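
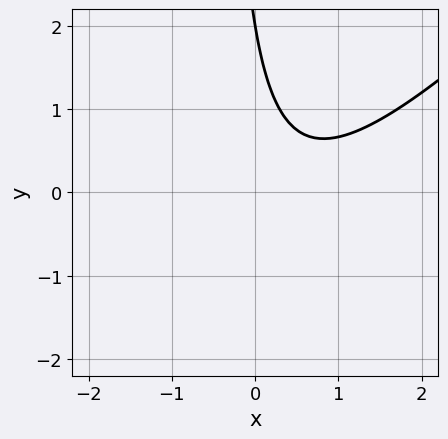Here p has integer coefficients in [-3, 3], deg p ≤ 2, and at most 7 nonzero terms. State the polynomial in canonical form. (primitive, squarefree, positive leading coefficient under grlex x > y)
First, deg p = 2.
Then, against the integer gridlines: it misses every integer gridline on the x-axis; it crosses the y-axis at the gridline y = 2.
Finally, matching integer coefficients to the picture gives p.

2*x^2 - 2*x*y - 2*x - y + 2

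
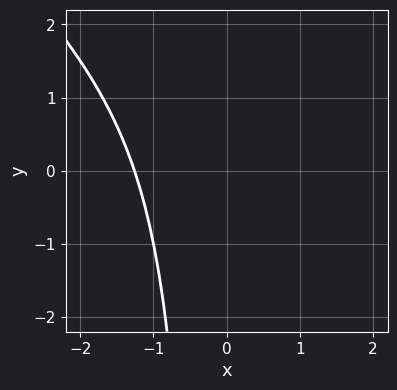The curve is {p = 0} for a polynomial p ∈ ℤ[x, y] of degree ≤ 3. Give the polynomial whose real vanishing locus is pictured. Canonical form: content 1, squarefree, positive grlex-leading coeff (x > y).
x^3 + x^2*y + 2

First, deg p = 3. No degree-2 curve has this shape.
Then, reading off the gridlines: it misses every integer gridline on the y-axis.
Finally, these observations pin down the coefficients.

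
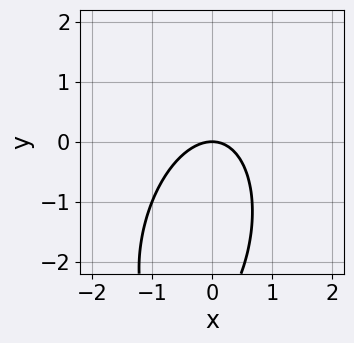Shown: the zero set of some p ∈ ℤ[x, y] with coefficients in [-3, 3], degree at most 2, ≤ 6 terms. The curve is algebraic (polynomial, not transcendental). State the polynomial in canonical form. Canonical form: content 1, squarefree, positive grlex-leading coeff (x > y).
1. Degree: the shape is more complex than any degree-1 curve, so deg p = 2.
2. Reading off the gridlines: one x-axis crossing is at x = 0; it crosses the y-axis at the gridline y = 0.
3. Putting this together gives p.

3*x^2 - x*y + y^2 + 3*y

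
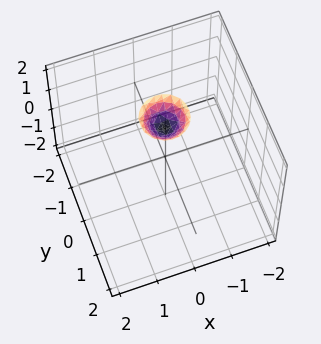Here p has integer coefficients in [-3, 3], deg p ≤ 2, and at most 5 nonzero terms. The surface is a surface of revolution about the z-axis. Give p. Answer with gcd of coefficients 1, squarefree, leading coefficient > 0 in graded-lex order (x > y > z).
3*x^2 + 3*y^2 - 2*z + 3

The degree is 2 — no degree-1 surface has this shape.
Symmetries: every cross-section ⟂ z is a circle, so x, y appear only via x² + y².
Against the integer gridlines: no x-intercept at any integer in the box; a circular section at z = 2 has radius between 0 and 1.
These observations pin down the coefficients.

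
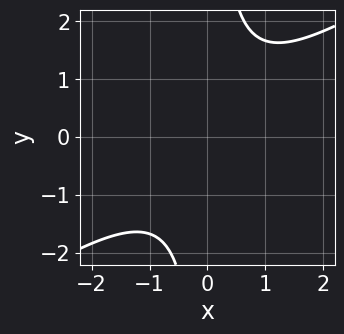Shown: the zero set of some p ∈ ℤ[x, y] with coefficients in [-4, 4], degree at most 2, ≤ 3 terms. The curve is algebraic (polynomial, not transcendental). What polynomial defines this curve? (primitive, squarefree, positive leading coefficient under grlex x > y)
(a) Degree: the shape is more complex than any degree-1 curve, so deg p = 2.
(b) Checking where it meets the axes: the curve avoids every integer x-axis point in the box; the curve avoids every integer y-axis point in the box.
(c) Assembling these constraints gives the stated polynomial.

2*x^2 - 3*x*y + 3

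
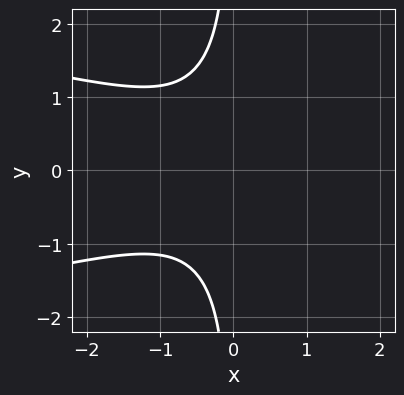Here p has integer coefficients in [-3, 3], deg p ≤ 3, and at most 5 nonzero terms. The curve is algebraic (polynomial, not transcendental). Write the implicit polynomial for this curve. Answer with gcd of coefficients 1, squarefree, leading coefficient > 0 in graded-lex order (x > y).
The degree is 3 — the shape is more complex than any degree-2 curve.
Symmetries: the y ↦ −y reflection is a symmetry, so y appears only in even powers.
Against the integer gridlines: the curve avoids every integer x-axis point in the box; the curve avoids every integer y-axis point in the box.
Together with the visible shape, these determine p as stated.

3*x*y^2 + 2*x^2 + x + 3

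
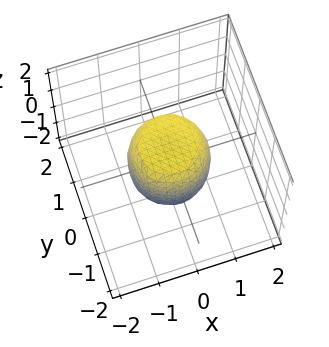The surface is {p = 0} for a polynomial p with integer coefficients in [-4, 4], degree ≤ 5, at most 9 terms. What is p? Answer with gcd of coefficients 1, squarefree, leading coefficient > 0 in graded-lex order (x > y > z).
2*x^4 + 4*x^2*y^2 + 2*y^4 - x^2 - y^2 + z^2 - 1

1. The degree is 4 — a generic line meets the surface in up to 4 points.
2. Symmetries: rotational symmetry about the z-axis ⇒ p depends on x, y only through x² + y².
3. From the axis intercepts and sections: a circular section at z = -1 has radius between 0 and 1; among the integer gridlines, it crosses the x-axis at x ∈ {-1, 1}; the z-axis gridline crossings are at z ∈ {-1, 1}; among the integer gridlines, it crosses the y-axis at y ∈ {-1, 1}.
4. Assembling these constraints gives the stated polynomial.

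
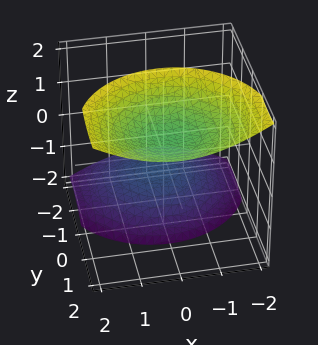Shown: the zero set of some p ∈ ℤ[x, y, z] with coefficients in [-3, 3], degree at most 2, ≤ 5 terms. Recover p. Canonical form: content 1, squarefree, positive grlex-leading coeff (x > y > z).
2*x^2 + 2*y^2 - 3*y*z - 2*z^2 + 3

1. I count 2 distinct pieces. Treating them together as one polynomial.
2. deg p = 2. The shape is more complex than any degree-1 surface.
3. Observable constraints: it misses every integer gridline on the x-axis; the surface avoids every integer y-axis point in the box.
4. Fitting integer coefficients to these (and the overall shape) gives p.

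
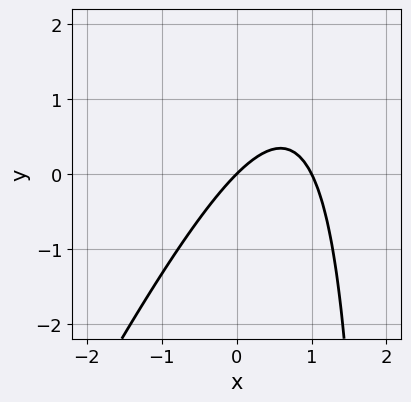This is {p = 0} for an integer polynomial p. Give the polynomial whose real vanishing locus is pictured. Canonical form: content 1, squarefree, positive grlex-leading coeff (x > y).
1. The degree is 2 — no degree-1 curve has this shape.
2. Checking where it meets the axes: it crosses the y-axis at the gridline y = 0; among the integer gridlines, it crosses the x-axis at x ∈ {0, 1}.
3. Putting this together gives p.

2*x^2 - x*y - 2*x + 2*y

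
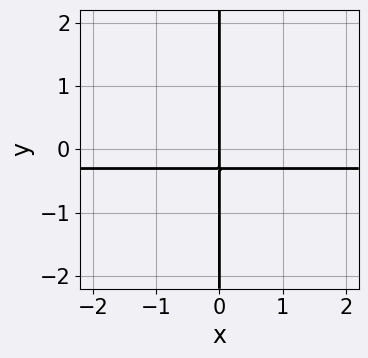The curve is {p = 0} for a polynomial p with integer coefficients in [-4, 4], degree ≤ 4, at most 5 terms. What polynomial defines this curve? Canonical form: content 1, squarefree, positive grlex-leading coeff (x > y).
x*y^2 - 3*x*y - x

First, deg p = 3. The shape is more complex than any degree-2 curve.
Then, observable constraints: one x-axis crossing is at x = 0; every point of the y-axis in the box is on the curve.
Finally, fitting integer coefficients to these (and the overall shape) gives p.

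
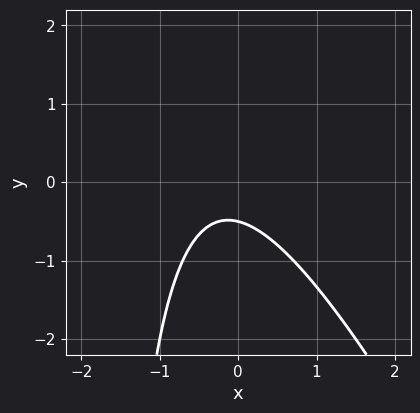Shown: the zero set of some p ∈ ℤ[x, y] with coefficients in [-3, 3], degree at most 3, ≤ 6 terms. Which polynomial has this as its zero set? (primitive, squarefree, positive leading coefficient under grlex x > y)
2*x^2 + x*y + x + 2*y + 1

First, deg p = 2.
Then, against the integer gridlines: the curve avoids every integer x-axis point in the box.
Finally, assembling these constraints gives the stated polynomial.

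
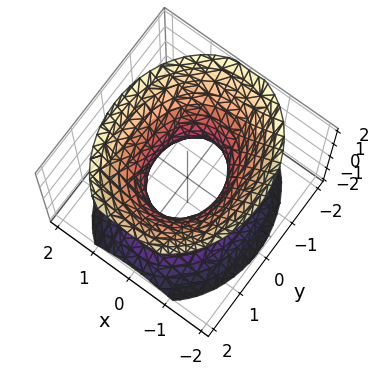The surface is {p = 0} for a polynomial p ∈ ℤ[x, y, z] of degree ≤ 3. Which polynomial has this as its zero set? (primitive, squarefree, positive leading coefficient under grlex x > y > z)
3*x^2 + 2*y^2 - 2*z^2 - 2

First, degree: an hourglass — one-sheet hyperboloid; a quadric, so deg p = 2.
Next, symmetries: it's symmetric under y → −y, forcing even powers of y; the x ↦ −x reflection is a symmetry, so x appears only in even powers; the z ↦ −z reflection is a symmetry, so z appears only in even powers.
Then, from the visible intercepts: no z-intercept at any integer in the box; among the integer gridlines, it crosses the y-axis at y ∈ {-1, 1}.
Finally, fitting integer coefficients to these (and the overall shape) gives p.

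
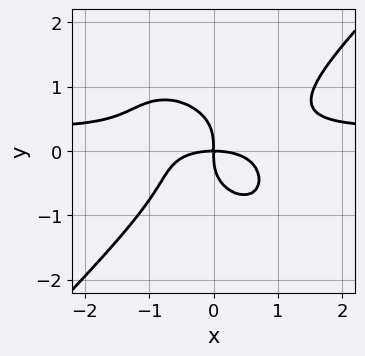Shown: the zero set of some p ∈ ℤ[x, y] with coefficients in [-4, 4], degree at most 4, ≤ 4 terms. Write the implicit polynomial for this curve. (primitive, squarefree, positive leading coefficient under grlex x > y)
1. Degree: a generic line meets the curve in up to 4 points, so deg p = 4.
2. Against the integer gridlines: it meets the x-axis at x = 0 (among the integer gridlines); one y-axis crossing is at y = 0.
3. Putting this together gives p.

3*x^3*y - 3*y^4 - x^3 - 3*x*y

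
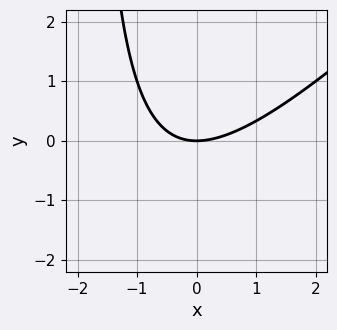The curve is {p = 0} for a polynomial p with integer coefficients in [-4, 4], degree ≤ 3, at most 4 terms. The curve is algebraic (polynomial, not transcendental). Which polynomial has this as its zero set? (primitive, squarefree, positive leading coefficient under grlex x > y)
(a) The degree is 2 — the shape is more complex than any degree-1 curve.
(b) Against the integer gridlines: one x-axis crossing is at x = 0; it meets the y-axis at y = 0 (among the integer gridlines).
(c) Together with the visible shape, these determine p as stated.

x^2 - x*y - 2*y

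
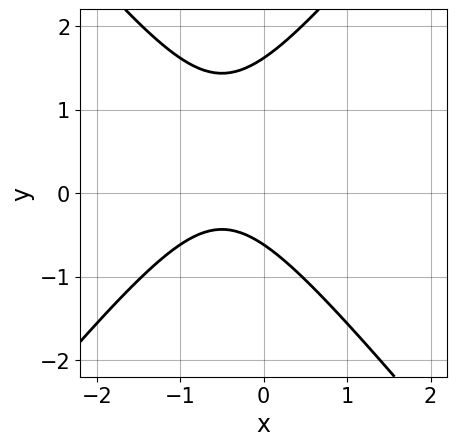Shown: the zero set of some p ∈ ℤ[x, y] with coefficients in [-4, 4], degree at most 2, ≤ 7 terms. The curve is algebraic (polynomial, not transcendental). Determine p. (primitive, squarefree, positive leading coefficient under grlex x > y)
3*x^2 - 2*y^2 + 3*x + 2*y + 2

(a) Degree: the shape is more complex than any degree-1 curve, so deg p = 2.
(b) Reading off the gridlines: it misses every integer gridline on the x-axis.
(c) The integer polynomial consistent with all of this is the stated p.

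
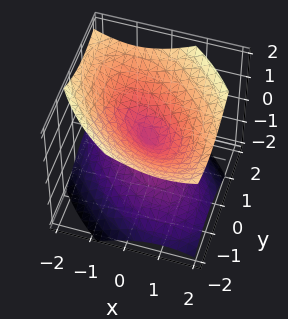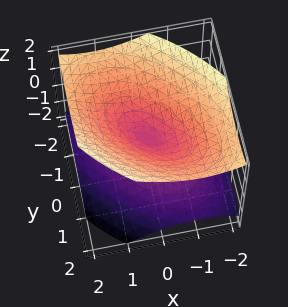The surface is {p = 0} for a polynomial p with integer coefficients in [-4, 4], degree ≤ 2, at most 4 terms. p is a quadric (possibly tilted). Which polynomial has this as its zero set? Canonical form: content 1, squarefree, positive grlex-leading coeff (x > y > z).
2*x^2 + 2*x*y + 2*y^2 - 3*z^2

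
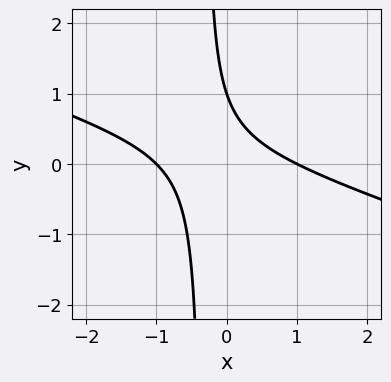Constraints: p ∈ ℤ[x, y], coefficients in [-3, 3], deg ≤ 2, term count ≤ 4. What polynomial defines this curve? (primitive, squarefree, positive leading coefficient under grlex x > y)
x^2 + 3*x*y + y - 1

(a) deg p = 2.
(b) Against the integer gridlines: it crosses the y-axis at the gridline y = 1; among the integer gridlines, it crosses the x-axis at x ∈ {-1, 1}.
(c) Fitting integer coefficients to these (and the overall shape) gives p.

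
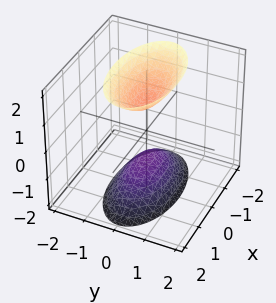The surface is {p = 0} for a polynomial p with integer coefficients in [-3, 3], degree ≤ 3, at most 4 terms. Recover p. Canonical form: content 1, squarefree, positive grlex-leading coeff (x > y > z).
(a) There are 2 components. Treating them together as one polynomial.
(b) Degree: two sheets facing apart; a quadric, so deg p = 2.
(c) Symmetries: mirror symmetry x ↦ −x ⇒ only even powers of x; it's symmetric under z → −z, forcing even powers of z; it's symmetric under y → −y, forcing even powers of y.
(d) From the visible intercepts: among the integer gridlines, it crosses the z-axis at z ∈ {-1, 1}; it misses every integer gridline on the y-axis; it misses every integer gridline on the x-axis.
(e) Solving for integer coefficients yields p as stated.

x^2 + 3*y^2 - z^2 + 1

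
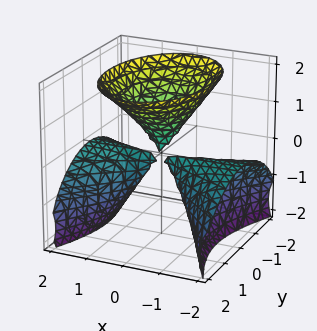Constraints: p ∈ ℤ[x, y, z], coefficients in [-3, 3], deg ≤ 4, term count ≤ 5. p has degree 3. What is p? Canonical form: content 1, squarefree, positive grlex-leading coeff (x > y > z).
1. The picture has 3 separate pieces. Treating them together as one polynomial.
2. The degree is 3 — the shape is more complex than any degree-2 surface.
3. From the axis intercepts and sections: it crosses the z-axis at the gridline z = 0; every point of the x-axis in the box is on the surface; it crosses the y-axis at the gridline y = 0.
4. Solving for integer coefficients yields p as stated.

2*x^2*z - z^3 + 2*y^2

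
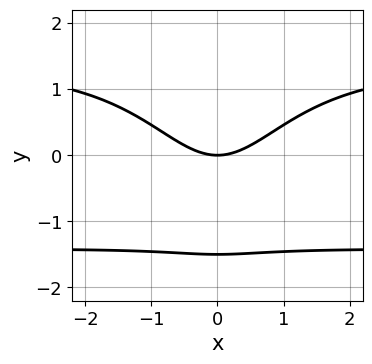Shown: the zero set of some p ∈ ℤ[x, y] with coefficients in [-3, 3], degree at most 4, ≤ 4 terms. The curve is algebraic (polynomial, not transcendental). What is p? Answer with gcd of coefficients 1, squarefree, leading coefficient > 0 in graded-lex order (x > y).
x^2*y^2 - 2*x^2 + 2*y^2 + 3*y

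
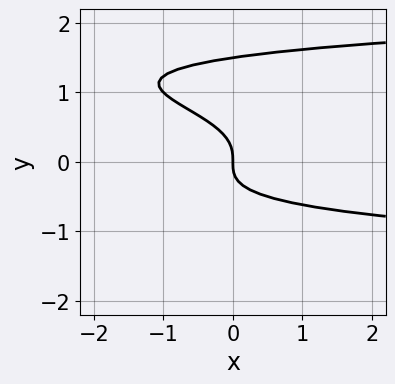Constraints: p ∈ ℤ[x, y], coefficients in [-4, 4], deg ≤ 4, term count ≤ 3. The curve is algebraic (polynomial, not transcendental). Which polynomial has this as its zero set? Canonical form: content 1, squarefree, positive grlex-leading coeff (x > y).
(a) The degree is 4 — the shape is more complex than any degree-3 curve.
(b) From the axis intercepts and sections: it meets the x-axis at x = 0 (among the integer gridlines); it meets the y-axis at y = 0 (among the integer gridlines).
(c) Putting this together gives p.

2*y^4 - 3*y^3 - x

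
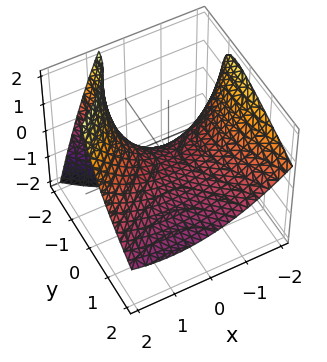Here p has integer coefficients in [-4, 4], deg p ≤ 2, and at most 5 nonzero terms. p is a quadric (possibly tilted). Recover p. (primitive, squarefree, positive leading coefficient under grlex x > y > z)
Degree: no degree-1 surface has this shape, so deg p = 2.
Against the integer gridlines: it crosses the x-axis at the gridline x = 0; it meets the y-axis at y = 0 (among the integer gridlines); it meets the z-axis at z = 0 (among the integer gridlines).
Fitting integer coefficients to these (and the overall shape) gives p.

x^2 - x*y - y^2 - 2*y*z - 3*z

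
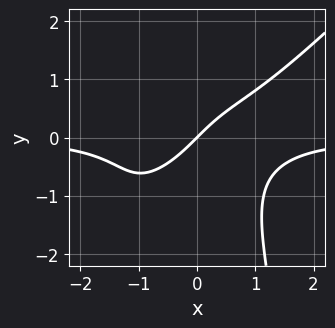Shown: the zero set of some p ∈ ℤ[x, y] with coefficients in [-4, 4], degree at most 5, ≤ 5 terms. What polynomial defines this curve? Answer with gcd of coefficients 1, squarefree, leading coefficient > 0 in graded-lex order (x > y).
First, deg p = 4. No degree-3 curve has this shape.
Then, against the integer gridlines: one y-axis crossing is at y = 0; it crosses the x-axis at the gridline x = 0.
Finally, these observations pin down the coefficients.

3*x^3*y - 3*x^2*y^2 - 2*y^3 + 3*x - 3*y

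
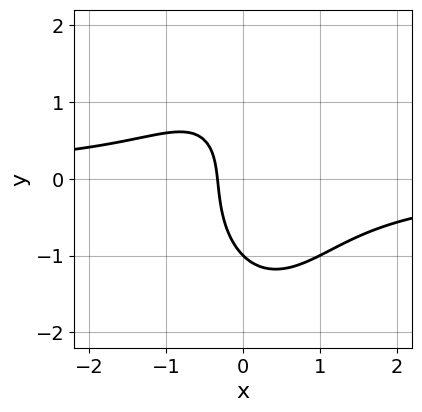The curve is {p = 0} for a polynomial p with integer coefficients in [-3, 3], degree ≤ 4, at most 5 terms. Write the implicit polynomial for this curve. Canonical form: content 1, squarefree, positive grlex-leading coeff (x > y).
3*x^2*y + y^3 + 3*x + 1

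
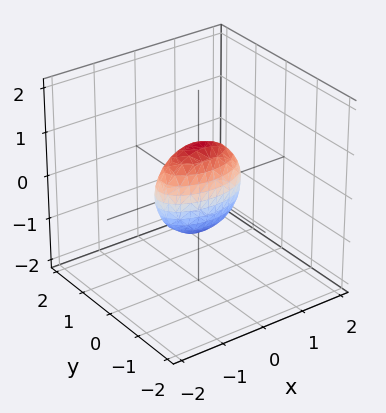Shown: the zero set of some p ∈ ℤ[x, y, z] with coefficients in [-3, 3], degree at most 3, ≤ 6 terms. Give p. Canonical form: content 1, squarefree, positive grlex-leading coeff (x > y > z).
x^2 + 3*y^2 + z^2 - 1

(a) The degree is 2 — a closed, bounded, convex surface; a quadric.
(b) Symmetries: it's symmetric under x → −x, forcing even powers of x; it's symmetric under y → −y, forcing even powers of y; mirror symmetry z ↦ −z ⇒ only even powers of z.
(c) From the visible intercepts: among the integer gridlines, it crosses the x-axis at x ∈ {-1, 1}; among the integer gridlines, it crosses the z-axis at z ∈ {-1, 1}.
(d) Together with the visible shape, these determine p as stated.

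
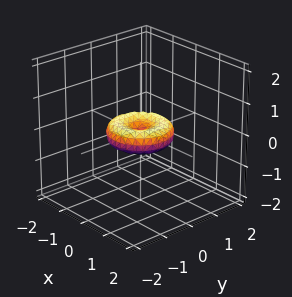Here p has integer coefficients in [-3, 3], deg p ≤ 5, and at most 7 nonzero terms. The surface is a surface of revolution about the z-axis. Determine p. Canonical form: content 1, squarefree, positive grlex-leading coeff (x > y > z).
x^4 + 2*x^2*y^2 + y^4 - x^2 - y^2 + 2*z^2

First, degree: the shape is more complex than any degree-3 surface, so deg p = 4.
Then, symmetry: every cross-section ⟂ z is a circle, so x, y appear only via x² + y².
Then, from the visible intercepts: it meets the z-axis at z = 0 (among the integer gridlines); among the integer gridlines, it crosses the y-axis at y ∈ {-1, 0, 1}; a circular section at z = 0 has radius exactly 1; the x-axis gridline crossings are at x ∈ {-1, 0, 1}.
Finally, fitting integer coefficients to these (and the overall shape) gives p.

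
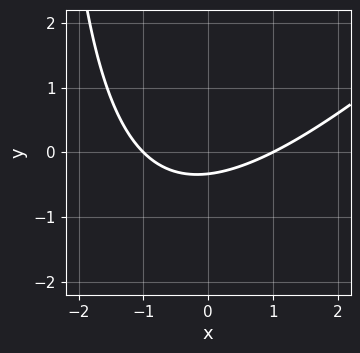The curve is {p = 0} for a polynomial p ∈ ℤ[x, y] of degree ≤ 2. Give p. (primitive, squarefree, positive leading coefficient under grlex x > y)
x^2 - x*y - 3*y - 1

(a) Degree: a generic line meets the curve in up to 2 points, so deg p = 2.
(b) From the visible intercepts: the x-axis gridline crossings are at x ∈ {-1, 1}.
(c) Putting this together gives p.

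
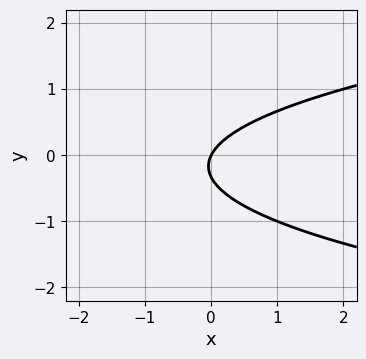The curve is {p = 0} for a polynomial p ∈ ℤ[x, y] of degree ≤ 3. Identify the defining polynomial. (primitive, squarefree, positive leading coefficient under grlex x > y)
1. Degree: the shape is more complex than any degree-1 curve, so deg p = 2.
2. Observable constraints: it crosses the y-axis at the gridline y = 0; it crosses the x-axis at the gridline x = 0.
3. Matching integer coefficients to the picture gives p.

3*y^2 - 2*x + y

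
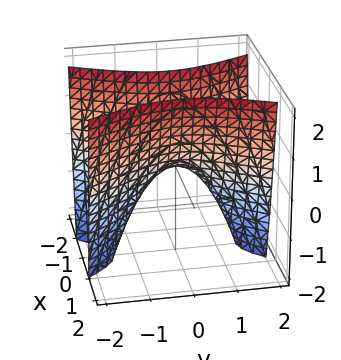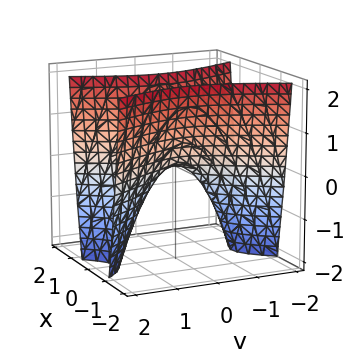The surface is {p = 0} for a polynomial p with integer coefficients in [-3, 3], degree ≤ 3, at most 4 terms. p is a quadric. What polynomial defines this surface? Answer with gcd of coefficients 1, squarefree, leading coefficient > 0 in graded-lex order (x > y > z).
3*x^2 - y^2 - z

First, degree: a hyperbolic paraboloid; a quadric, so deg p = 2.
Then, symmetries: it's symmetric under y → −y, forcing even powers of y; the x ↦ −x reflection is a symmetry, so x appears only in even powers.
Next, checking where it meets the axes: it meets the y-axis at y = 0 (among the integer gridlines); one z-axis crossing is at z = 0; it meets the x-axis at x = 0 (among the integer gridlines).
Finally, fitting integer coefficients to these (and the overall shape) gives p.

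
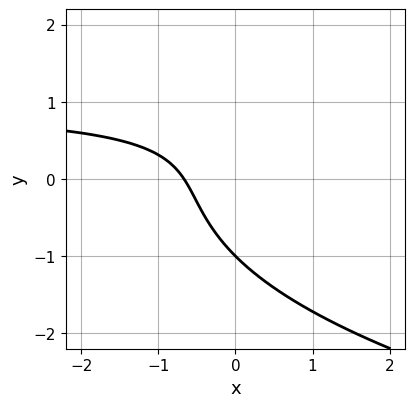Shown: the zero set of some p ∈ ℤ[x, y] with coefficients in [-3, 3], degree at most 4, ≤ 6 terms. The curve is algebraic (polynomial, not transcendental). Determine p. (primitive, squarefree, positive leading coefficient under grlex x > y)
(a) The degree is 3 — a generic line meets the curve in up to 3 points.
(b) Observable constraints: it crosses the y-axis at the gridline y = -1.
(c) Solving for integer coefficients yields p as stated.

2*y^3 - 3*x*y + 3*x + 2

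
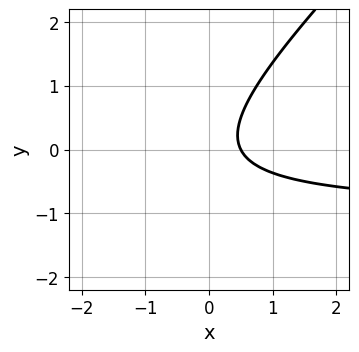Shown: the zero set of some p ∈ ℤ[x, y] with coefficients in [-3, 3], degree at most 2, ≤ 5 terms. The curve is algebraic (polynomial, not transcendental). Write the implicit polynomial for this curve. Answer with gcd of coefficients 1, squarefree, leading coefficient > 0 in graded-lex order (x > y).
2*x*y - 2*y^2 + 2*x - 1

(a) Degree: the shape is more complex than any degree-1 curve, so deg p = 2.
(b) Observable constraints: the curve avoids every integer y-axis point in the box.
(c) Together with the visible shape, these determine p as stated.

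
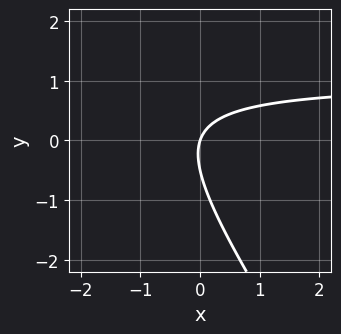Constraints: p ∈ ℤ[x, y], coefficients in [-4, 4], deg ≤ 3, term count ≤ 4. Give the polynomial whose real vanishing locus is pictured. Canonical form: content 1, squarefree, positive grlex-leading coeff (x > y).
1. Degree: the shape is more complex than any degree-1 curve, so deg p = 2.
2. Reading off the gridlines: it crosses the x-axis at the gridline x = 0; it meets the y-axis at y = 0 (among the integer gridlines).
3. Together with the visible shape, these determine p as stated.

3*x*y + 2*y^2 - 3*x + y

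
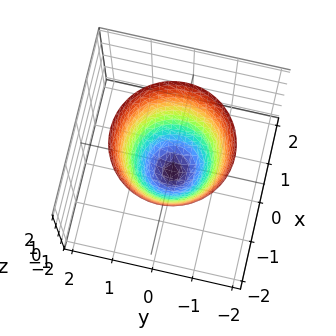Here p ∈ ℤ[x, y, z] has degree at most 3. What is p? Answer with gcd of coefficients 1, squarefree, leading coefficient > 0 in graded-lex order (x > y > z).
First, deg p = 2. A generic line meets the surface in up to 2 points.
Next, symmetries: rotational symmetry about the z-axis ⇒ p depends on x, y only through x² + y².
Next, checking where it meets the axes: a circular section at z = 1 has radius between 1 and 2; it meets the z-axis at z = -1 (among the integer gridlines).
Finally, putting this together gives p.

3*x^2 + 3*y^2 - 2*z - 2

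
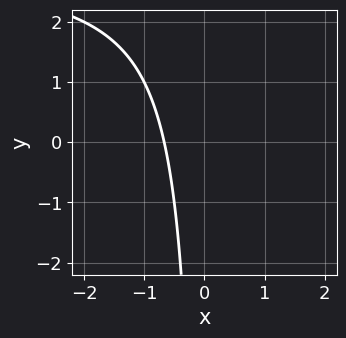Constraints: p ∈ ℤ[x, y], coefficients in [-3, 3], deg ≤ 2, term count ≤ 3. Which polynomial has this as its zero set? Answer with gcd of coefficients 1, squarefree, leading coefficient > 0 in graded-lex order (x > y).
x*y - 3*x - 2

First, deg p = 2. No degree-1 curve has this shape.
Then, observable constraints: it misses every integer gridline on the y-axis.
Finally, solving for integer coefficients yields p as stated.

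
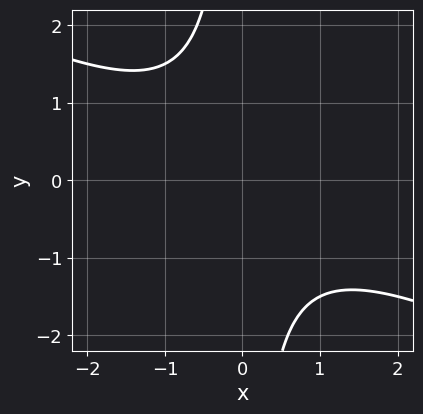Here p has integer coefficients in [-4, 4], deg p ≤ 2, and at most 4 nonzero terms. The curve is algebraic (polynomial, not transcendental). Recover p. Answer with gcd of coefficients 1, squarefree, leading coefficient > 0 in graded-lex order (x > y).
x^2 + 2*x*y + 2

(a) deg p = 2.
(b) Checking where it meets the axes: the curve avoids every integer y-axis point in the box; it misses every integer gridline on the x-axis.
(c) Together with the visible shape, these determine p as stated.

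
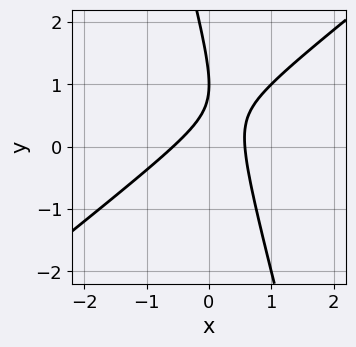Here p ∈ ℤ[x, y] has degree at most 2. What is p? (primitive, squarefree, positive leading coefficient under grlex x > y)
3*x^2 - 3*x*y - y^2 + 2*y - 1

First, the degree is 2 — the shape is more complex than any degree-1 curve.
Next, from the visible intercepts: it crosses the y-axis at the gridline y = 1.
Finally, solving for integer coefficients yields p as stated.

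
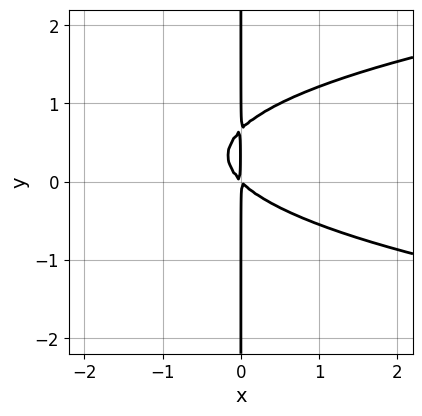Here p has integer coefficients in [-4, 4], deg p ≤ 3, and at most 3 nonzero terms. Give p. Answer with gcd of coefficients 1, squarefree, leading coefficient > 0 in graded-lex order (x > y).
First, deg p = 3.
Then, observable constraints: the visible y-axis segment lies entirely on the curve.
Finally, putting this together gives p.

3*x*y^2 - 2*x^2 - 2*x*y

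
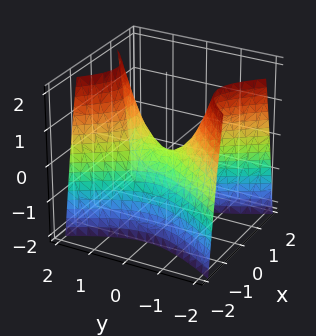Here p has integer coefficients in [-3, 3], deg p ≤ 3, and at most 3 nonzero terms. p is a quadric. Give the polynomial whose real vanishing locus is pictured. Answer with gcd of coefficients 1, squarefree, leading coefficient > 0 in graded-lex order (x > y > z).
2*x^2 - y^2 + z

(a) deg p = 2. A saddle surface; a quadric.
(b) Symmetries: the y ↦ −y reflection is a symmetry, so y appears only in even powers; it's symmetric under x → −x, forcing even powers of x.
(c) From the visible intercepts: one y-axis crossing is at y = 0; it crosses the x-axis at the gridline x = 0; it meets the z-axis at z = 0 (among the integer gridlines).
(d) Together with the visible shape, these determine p as stated.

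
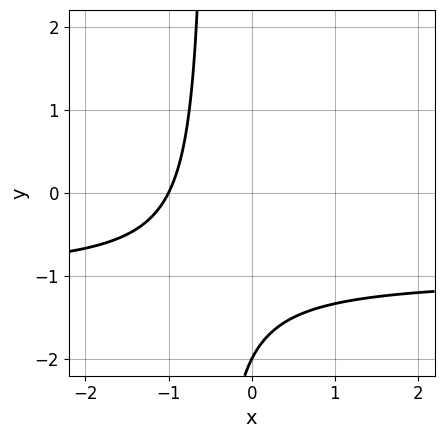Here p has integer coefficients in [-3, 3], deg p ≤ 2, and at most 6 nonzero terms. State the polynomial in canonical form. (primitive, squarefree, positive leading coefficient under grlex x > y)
2*x*y + 2*x + y + 2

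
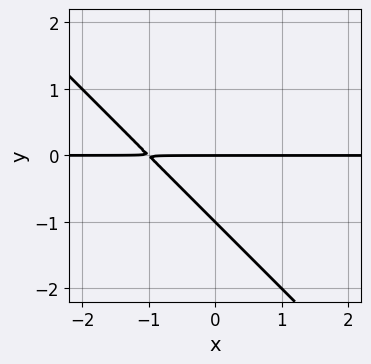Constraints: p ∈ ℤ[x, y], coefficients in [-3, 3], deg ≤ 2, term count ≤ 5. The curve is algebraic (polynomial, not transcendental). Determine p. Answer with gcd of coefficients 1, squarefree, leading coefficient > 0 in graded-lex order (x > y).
1. deg p = 2.
2. From the axis intercepts and sections: the y-axis gridline crossings are at y ∈ {-1, 0}; every point of the x-axis in the box is on the curve.
3. Solving for integer coefficients yields p as stated.

x*y + y^2 + y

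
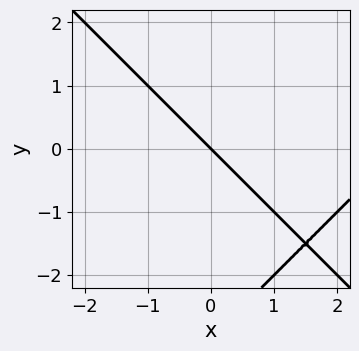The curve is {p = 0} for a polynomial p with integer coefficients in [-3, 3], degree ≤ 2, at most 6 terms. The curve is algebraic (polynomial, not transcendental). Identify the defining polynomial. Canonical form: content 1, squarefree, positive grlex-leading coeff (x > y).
The degree is 2 — a generic line meets the curve in up to 2 points.
From the visible intercepts: it crosses the y-axis at the gridline y = 0; it meets the x-axis at x = 0 (among the integer gridlines).
Solving for integer coefficients yields p as stated.

x^2 - y^2 - 3*x - 3*y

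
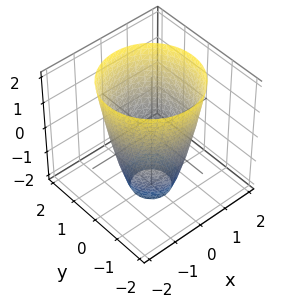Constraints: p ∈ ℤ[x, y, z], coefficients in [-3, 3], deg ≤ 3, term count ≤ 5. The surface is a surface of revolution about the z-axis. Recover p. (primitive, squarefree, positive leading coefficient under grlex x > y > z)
2*x^2 + 2*y^2 - z - 3

1. Degree: no degree-1 surface has this shape, so deg p = 2.
2. Symmetry: the z-axis is an axis of rotation, so x and y enter only as x² + y².
3. Reading off the gridlines: the surface avoids every integer z-axis point in the box; a circular section at z = 1 has radius between 1 and 2.
4. Fitting integer coefficients to these (and the overall shape) gives p.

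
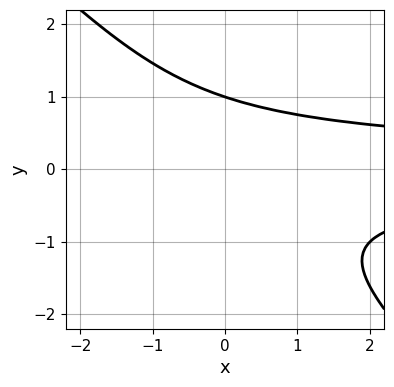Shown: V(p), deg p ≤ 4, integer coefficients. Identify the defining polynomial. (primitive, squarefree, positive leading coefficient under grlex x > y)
1. The degree is 3 — the shape is more complex than any degree-2 curve.
2. Observable constraints: one y-axis crossing is at y = 1; it misses every integer gridline on the x-axis.
3. Putting this together gives p.

x*y^2 + y^3 - 1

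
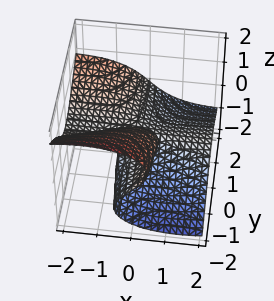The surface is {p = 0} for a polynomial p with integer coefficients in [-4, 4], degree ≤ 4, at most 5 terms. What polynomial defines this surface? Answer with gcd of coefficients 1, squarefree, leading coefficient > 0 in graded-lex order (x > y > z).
(a) deg p = 3.
(b) Checking where it meets the axes: it crosses the z-axis at the gridline z = 0; every point of the y-axis in the box is on the surface; every point of the x-axis in the box is on the surface.
(c) Assembling these constraints gives the stated polynomial.

x^2*z + x*y^2 + 2*z^3 + 2*y*z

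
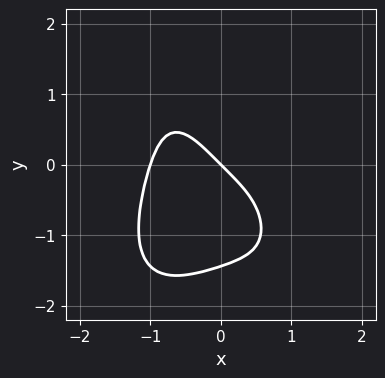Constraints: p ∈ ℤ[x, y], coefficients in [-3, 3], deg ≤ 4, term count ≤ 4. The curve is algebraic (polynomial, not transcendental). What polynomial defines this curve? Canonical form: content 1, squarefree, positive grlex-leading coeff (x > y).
The degree is 4 — the shape is more complex than any degree-3 curve.
Against the integer gridlines: it crosses the y-axis at the gridline y = 0; among the integer gridlines, it crosses the x-axis at x ∈ {-1, 0}.
Matching integer coefficients to the picture gives p.

3*x^4 + y^4 + 3*x + 3*y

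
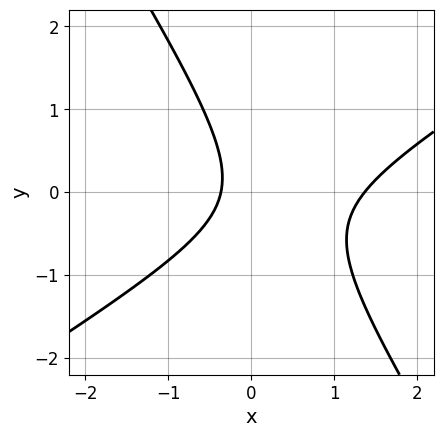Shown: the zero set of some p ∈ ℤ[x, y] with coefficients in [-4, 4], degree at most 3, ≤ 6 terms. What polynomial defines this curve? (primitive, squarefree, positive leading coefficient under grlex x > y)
2*x^2 - 2*x*y - 2*y^2 - 2*x - 1

1. deg p = 2. No degree-1 curve has this shape.
2. Against the integer gridlines: the curve avoids every integer y-axis point in the box.
3. These observations pin down the coefficients.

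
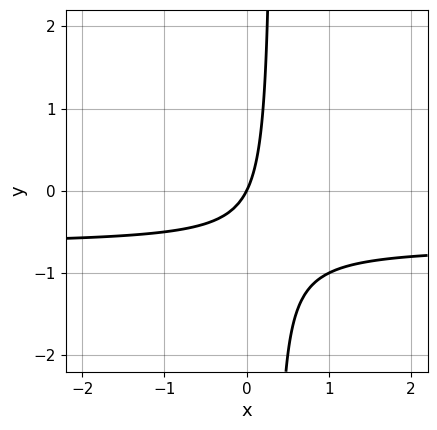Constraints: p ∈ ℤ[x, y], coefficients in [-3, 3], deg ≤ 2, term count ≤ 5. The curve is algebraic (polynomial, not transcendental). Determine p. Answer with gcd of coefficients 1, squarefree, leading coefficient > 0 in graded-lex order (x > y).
(a) deg p = 2.
(b) Checking where it meets the axes: it crosses the y-axis at the gridline y = 0; one x-axis crossing is at x = 0.
(c) Putting this together gives p.

3*x*y + 2*x - y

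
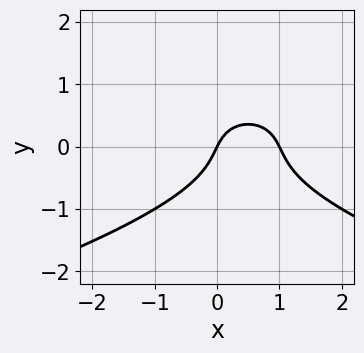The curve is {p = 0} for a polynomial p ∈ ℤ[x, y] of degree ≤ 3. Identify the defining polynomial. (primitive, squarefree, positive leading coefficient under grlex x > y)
3*y^3 + 2*x^2 - 2*x + y

1. The degree is 3 — a generic line meets the curve in up to 3 points.
2. Checking where it meets the axes: the x-axis gridline crossings are at x ∈ {0, 1}; it crosses the y-axis at the gridline y = 0.
3. Putting this together gives p.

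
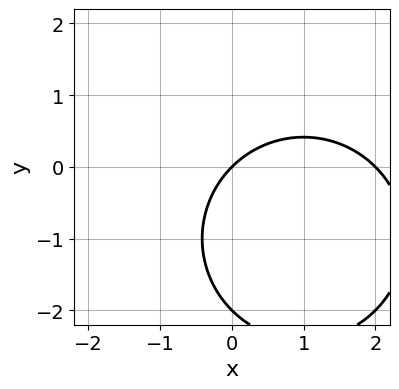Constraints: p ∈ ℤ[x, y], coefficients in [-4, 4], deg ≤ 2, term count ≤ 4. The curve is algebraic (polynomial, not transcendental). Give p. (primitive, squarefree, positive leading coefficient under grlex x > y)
x^2 + y^2 - 2*x + 2*y

The degree is 2 — a generic line meets the curve in up to 2 points.
Reading off the gridlines: the x-axis gridline crossings are at x ∈ {0, 2}; among the integer gridlines, it crosses the y-axis at y ∈ {-2, 0}.
These observations pin down the coefficients.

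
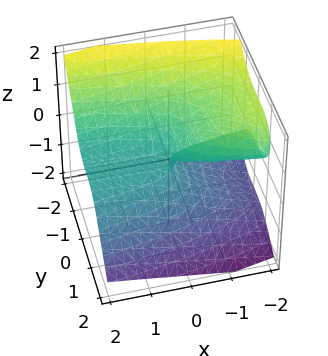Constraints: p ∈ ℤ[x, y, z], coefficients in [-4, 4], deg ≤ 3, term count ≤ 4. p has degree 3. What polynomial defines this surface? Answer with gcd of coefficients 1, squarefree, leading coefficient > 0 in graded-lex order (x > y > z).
1. The degree is 3 — a generic line meets the surface in up to 3 points.
2. From the axis intercepts and sections: it crosses the z-axis at the gridline z = 0; it meets the y-axis at y = 0 (among the integer gridlines).
3. Putting this together gives p. Check: (1, 0, 0) on the x-axis lies on the surface, and p(1, 0, 0) = 0. ✓

y^3 + z^3 + x*z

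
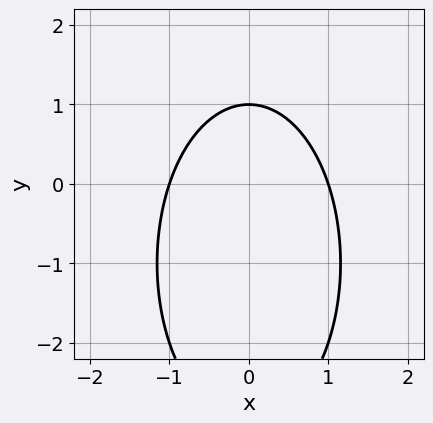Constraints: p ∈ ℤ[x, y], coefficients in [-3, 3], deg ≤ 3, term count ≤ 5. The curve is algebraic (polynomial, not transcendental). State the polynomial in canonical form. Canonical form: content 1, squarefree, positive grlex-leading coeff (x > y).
The degree is 2 — the shape is more complex than any degree-1 curve.
Symmetries: it's symmetric under x → −x, forcing even powers of x.
Reading off the gridlines: one y-axis crossing is at y = 1; the x-axis gridline crossings are at x ∈ {-1, 1}.
Putting this together gives p.

3*x^2 + y^2 + 2*y - 3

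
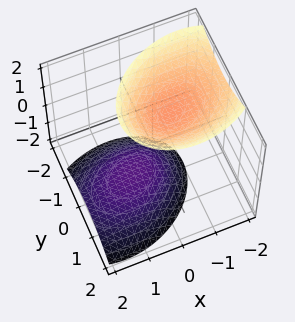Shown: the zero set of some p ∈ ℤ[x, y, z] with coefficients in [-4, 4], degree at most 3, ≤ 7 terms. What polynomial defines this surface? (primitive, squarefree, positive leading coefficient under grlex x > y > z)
First, the picture has 2 separate pieces. Treating them together as one polynomial.
Next, degree: no degree-1 surface has this shape, so deg p = 2.
Next, observable constraints: it misses every integer gridline on the x-axis; the surface avoids every integer y-axis point in the box.
Finally, the integer polynomial consistent with all of this is the stated p.

2*x^2 - x*y + 2*x*z + 3*y^2 - 2*z^2 + 3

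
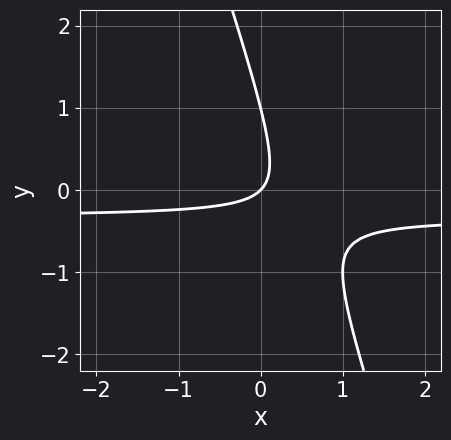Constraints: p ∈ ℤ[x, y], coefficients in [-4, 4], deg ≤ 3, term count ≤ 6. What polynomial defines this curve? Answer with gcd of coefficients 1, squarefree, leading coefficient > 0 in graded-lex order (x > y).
deg p = 2. No degree-1 curve has this shape.
From the axis intercepts and sections: among the integer gridlines, it crosses the y-axis at y ∈ {0, 1}; it crosses the x-axis at the gridline x = 0.
These observations pin down the coefficients.

3*x*y + y^2 + x - y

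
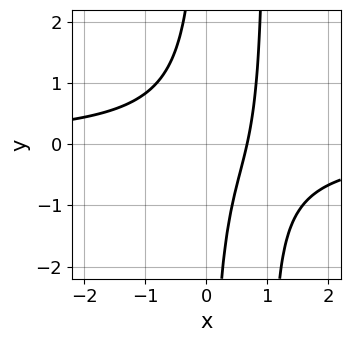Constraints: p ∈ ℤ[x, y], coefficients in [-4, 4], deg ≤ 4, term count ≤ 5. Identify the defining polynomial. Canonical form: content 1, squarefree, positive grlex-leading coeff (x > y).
3*x^2*y - 3*x*y + 3*x - 2

First, the degree is 3 — the shape is more complex than any degree-2 curve.
Next, checking where it meets the axes: no y-intercept at any integer in the box.
Finally, the integer polynomial consistent with all of this is the stated p.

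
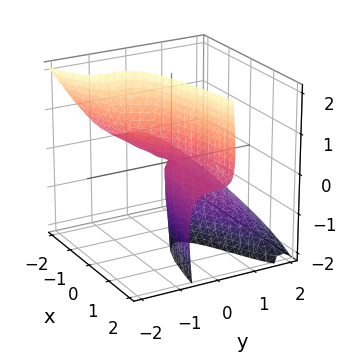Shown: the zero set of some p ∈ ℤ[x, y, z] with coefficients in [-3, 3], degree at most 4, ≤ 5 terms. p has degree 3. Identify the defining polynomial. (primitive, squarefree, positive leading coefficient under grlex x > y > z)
2*y^3 + 3*y^2*z + y*z^2 - x*z + y*z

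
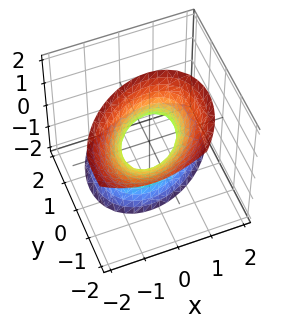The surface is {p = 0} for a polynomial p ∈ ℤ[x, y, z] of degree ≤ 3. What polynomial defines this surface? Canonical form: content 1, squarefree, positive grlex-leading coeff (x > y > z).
3*x^2 - 2*x*y + 3*y^2 + 3*y*z - z^2 - 2

First, deg p = 2. The shape is more complex than any degree-1 surface.
Then, from the axis intercepts and sections: no z-intercept at any integer in the box.
Finally, putting this together gives p.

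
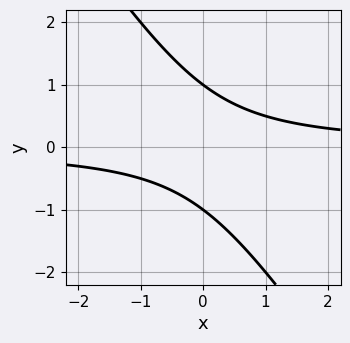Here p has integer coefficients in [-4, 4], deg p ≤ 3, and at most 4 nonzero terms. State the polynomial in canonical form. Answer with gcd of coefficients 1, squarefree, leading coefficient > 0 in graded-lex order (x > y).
3*x*y + 2*y^2 - 2

(a) deg p = 2.
(b) Checking where it meets the axes: among the integer gridlines, it crosses the y-axis at y ∈ {-1, 1}; it misses every integer gridline on the x-axis.
(c) Putting this together gives p.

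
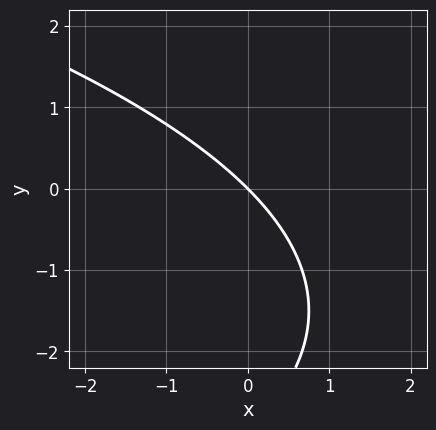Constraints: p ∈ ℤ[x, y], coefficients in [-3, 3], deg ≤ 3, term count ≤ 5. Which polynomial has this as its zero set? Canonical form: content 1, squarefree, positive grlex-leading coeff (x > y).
y^2 + 3*x + 3*y

The degree is 2 — a generic line meets the curve in up to 2 points.
Reading off the gridlines: one x-axis crossing is at x = 0; it meets the y-axis at y = 0 (among the integer gridlines).
Solving for integer coefficients yields p as stated.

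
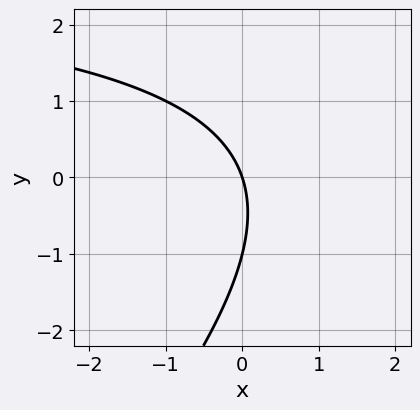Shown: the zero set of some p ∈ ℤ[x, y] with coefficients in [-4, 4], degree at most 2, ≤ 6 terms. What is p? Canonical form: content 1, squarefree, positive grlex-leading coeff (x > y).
(a) deg p = 2. No degree-1 curve has this shape.
(b) From the axis intercepts and sections: one x-axis crossing is at x = 0; among the integer gridlines, it crosses the y-axis at y ∈ {-1, 0}.
(c) These observations pin down the coefficients.

x*y - y^2 - 3*x - y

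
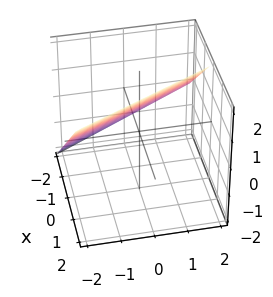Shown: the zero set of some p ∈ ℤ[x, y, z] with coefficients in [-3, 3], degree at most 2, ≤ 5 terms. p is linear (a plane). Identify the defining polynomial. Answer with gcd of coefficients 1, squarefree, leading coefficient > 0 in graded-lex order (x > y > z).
2*x + y - 2*z + 2

First, the degree is 1 — the surface is flat (a plane).
Then, from the visible intercepts: one y-axis crossing is at y = -2; it crosses the z-axis at the gridline z = 1.
Finally, assembling these constraints gives the stated polynomial.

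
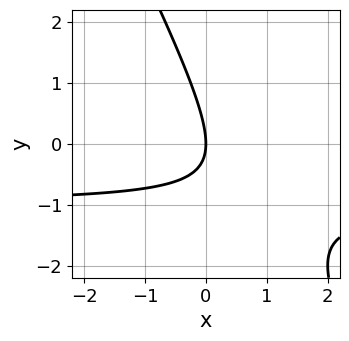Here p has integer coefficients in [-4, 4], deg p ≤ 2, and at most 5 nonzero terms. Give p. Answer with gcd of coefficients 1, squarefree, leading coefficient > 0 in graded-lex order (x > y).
1. The degree is 2 — no degree-1 curve has this shape.
2. Observable constraints: one y-axis crossing is at y = 0; it crosses the x-axis at the gridline x = 0.
3. Putting this together gives p.

2*x*y + y^2 + 2*x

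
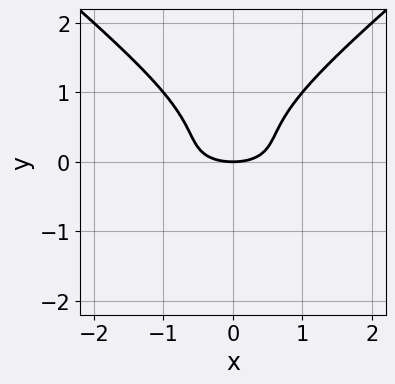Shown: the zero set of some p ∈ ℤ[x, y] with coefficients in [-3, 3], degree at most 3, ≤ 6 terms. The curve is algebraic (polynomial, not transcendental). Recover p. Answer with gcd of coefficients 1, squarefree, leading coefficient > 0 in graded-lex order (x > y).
2*x^2*y - 3*y^3 + x^2 + 2*y^2 - 2*y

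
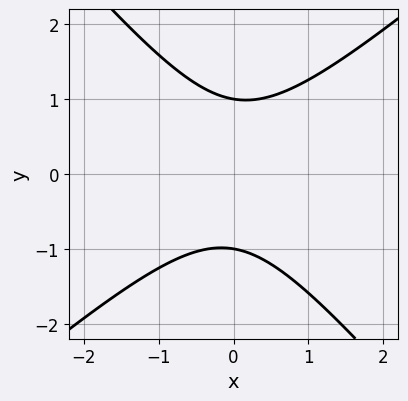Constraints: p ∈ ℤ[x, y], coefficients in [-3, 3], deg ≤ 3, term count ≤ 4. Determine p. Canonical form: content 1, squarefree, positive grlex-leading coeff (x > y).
3*x^2 - x*y - 3*y^2 + 3

The degree is 2 — the shape is more complex than any degree-1 curve.
Reading off the gridlines: the curve avoids every integer x-axis point in the box; among the integer gridlines, it crosses the y-axis at y ∈ {-1, 1}.
Assembling these constraints gives the stated polynomial.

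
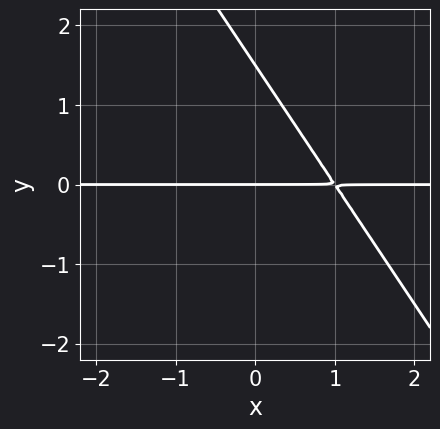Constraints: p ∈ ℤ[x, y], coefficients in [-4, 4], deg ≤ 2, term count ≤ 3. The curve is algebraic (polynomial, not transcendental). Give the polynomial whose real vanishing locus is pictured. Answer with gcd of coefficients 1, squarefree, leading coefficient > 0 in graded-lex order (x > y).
1. Degree: a generic line meets the curve in up to 2 points, so deg p = 2.
2. From the axis intercepts and sections: the visible x-axis segment lies entirely on the curve; it crosses the y-axis at the gridline y = 0.
3. Putting this together gives p.

3*x*y + 2*y^2 - 3*y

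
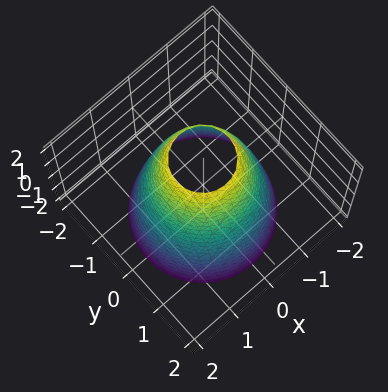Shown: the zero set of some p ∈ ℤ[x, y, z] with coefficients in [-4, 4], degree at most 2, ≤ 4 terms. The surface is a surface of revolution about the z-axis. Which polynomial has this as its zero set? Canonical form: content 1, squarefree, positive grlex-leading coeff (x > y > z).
2*x^2 + 2*y^2 + z - 3

1. deg p = 2.
2. By symmetry, the surface is invariant under rotation about z: p = q(x² + y², z).
3. Checking where it meets the axes: a circular section at z = 1 has radius exactly 1; no z-intercept at any integer in the box.
4. Putting this together gives p.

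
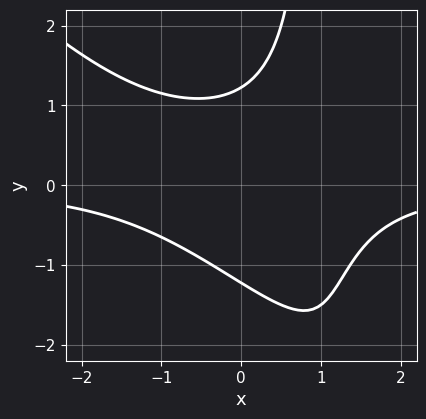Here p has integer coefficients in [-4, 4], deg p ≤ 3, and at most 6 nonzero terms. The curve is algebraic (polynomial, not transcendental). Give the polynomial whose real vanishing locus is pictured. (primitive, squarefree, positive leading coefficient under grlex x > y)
2*x^2*y + 2*x*y^2 - 2*y^2 + 3

1. deg p = 3. The shape is more complex than any degree-2 curve.
2. From the axis intercepts and sections: the curve avoids every integer x-axis point in the box.
3. Together with the visible shape, these determine p as stated.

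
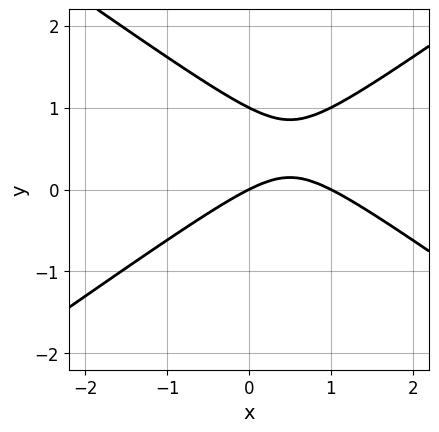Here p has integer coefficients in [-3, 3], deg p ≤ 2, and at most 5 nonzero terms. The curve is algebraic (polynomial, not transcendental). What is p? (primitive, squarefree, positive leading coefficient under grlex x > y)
First, degree: a generic line meets the curve in up to 2 points, so deg p = 2.
Next, from the axis intercepts and sections: the y-axis gridline crossings are at y ∈ {0, 1}; the x-axis gridline crossings are at x ∈ {0, 1}.
Finally, matching integer coefficients to the picture gives p.

x^2 - 2*y^2 - x + 2*y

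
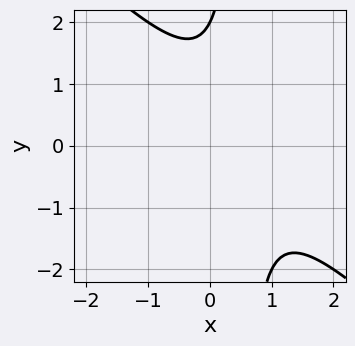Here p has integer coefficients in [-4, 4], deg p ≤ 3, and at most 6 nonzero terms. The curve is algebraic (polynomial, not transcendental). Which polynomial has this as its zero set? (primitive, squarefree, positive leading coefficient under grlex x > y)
2*x^2 + 2*x*y - 2*x - y + 2

First, the degree is 2 — no degree-1 curve has this shape.
Then, against the integer gridlines: one y-axis crossing is at y = 2; no x-intercept at any integer in the box.
Finally, matching integer coefficients to the picture gives p.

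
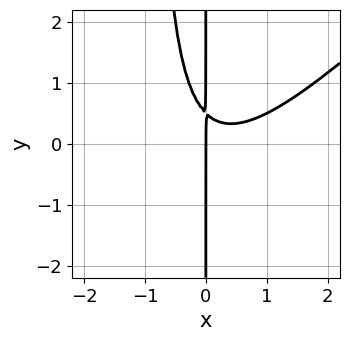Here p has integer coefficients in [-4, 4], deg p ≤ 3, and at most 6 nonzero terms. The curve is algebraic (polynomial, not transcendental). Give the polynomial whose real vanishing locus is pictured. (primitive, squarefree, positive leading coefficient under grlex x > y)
(a) Degree: no degree-2 curve has this shape, so deg p = 3.
(b) Against the integer gridlines: every point of the y-axis in the box is on the curve; one x-axis crossing is at x = 0.
(c) The integer polynomial consistent with all of this is the stated p.

2*x^3 - 2*x^2*y - x^2 - 2*x*y + x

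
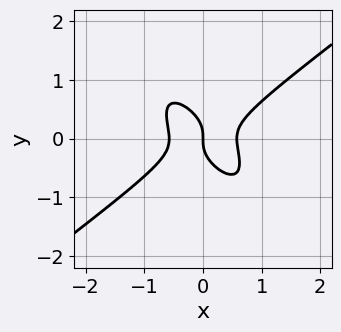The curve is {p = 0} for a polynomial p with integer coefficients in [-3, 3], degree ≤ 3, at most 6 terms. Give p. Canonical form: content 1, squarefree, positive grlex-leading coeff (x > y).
3*x^3 - 3*x*y^2 - 3*y^3 - x

The degree is 3 — no degree-2 curve has this shape.
Checking where it meets the axes: one x-axis crossing is at x = 0; it crosses the y-axis at the gridline y = 0.
Putting this together gives p.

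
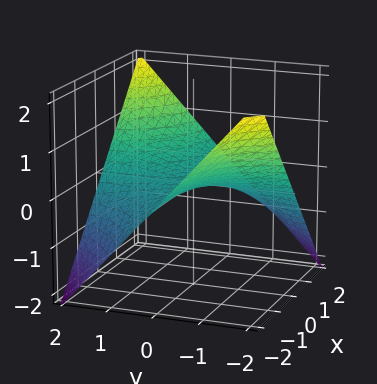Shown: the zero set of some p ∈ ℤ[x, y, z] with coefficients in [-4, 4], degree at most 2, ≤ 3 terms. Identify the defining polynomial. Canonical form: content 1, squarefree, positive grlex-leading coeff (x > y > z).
1. The degree is 2 — a saddle surface; a quadric.
2. From the visible intercepts: one z-axis crossing is at z = 0; the visible y-axis segment lies entirely on the surface.
3. Assembling these constraints gives the stated polynomial. Check: (1, 0, 0) on the x-axis lies on the surface, and p(1, 0, 0) = 0. ✓

x*y - 2*z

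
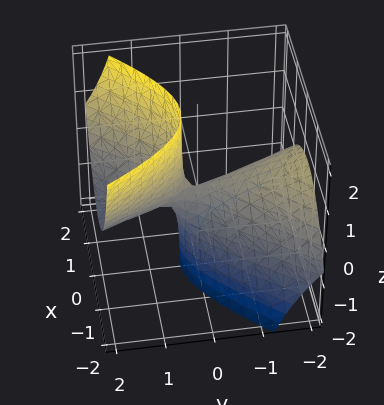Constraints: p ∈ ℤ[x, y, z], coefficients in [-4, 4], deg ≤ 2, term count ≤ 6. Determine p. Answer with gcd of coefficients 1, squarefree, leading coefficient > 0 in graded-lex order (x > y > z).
First, the degree is 2 — no degree-1 surface has this shape.
Then, observable constraints: it meets the x-axis at x = 0 (among the integer gridlines); it crosses the y-axis at the gridline y = 0; one z-axis crossing is at z = 0.
Finally, the integer polynomial consistent with all of this is the stated p.

3*x^2 - x*y - y^2 - 3*y*z + z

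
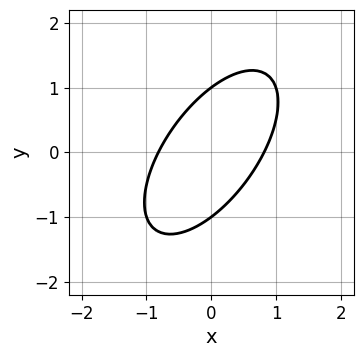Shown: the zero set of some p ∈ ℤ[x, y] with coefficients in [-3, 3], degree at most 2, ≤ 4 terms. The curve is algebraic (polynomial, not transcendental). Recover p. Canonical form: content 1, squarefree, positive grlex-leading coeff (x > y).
3*x^2 - 3*x*y + 2*y^2 - 2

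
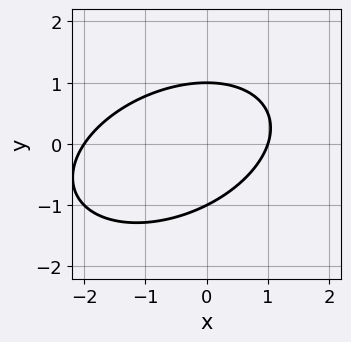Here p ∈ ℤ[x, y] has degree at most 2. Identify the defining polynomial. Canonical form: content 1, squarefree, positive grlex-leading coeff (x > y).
x^2 - x*y + 2*y^2 + x - 2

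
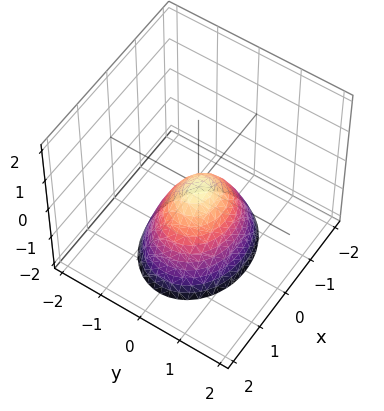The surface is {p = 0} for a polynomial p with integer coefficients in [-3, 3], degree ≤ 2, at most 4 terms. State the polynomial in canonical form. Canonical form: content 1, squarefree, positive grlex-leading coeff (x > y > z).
(a) deg p = 2. A paraboloid; a quadric.
(b) Symmetries: mirror symmetry y ↦ −y ⇒ only even powers of y; mirror symmetry x ↦ −x ⇒ only even powers of x.
(c) From the axis intercepts and sections: one y-axis crossing is at y = 0; one z-axis crossing is at z = 0; it meets the x-axis at x = 0 (among the integer gridlines).
(d) Solving for integer coefficients yields p as stated.

2*x^2 + 3*y^2 + 2*z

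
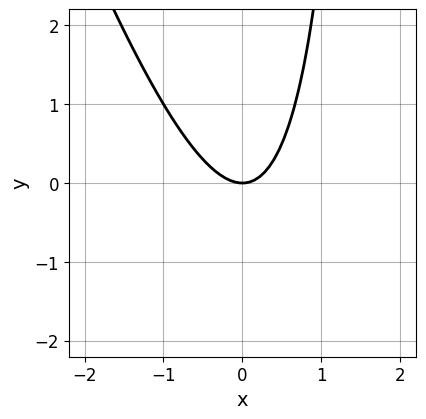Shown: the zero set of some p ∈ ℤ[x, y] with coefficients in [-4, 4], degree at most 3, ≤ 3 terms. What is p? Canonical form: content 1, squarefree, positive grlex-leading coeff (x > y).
3*x^2 + x*y - 2*y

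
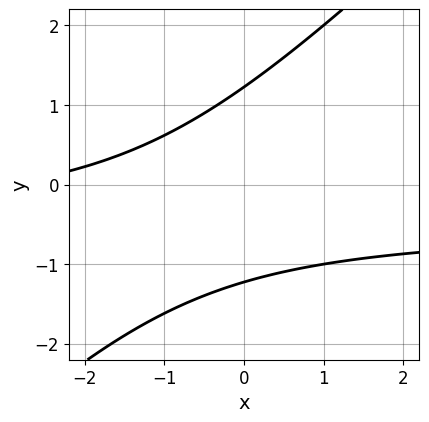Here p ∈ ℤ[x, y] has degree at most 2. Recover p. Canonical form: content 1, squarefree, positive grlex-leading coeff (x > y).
2*x*y - 2*y^2 + x + 3

1. deg p = 2. A generic line meets the curve in up to 2 points.
2. From the axis intercepts and sections: no x-intercept at any integer in the box.
3. Together with the visible shape, these determine p as stated.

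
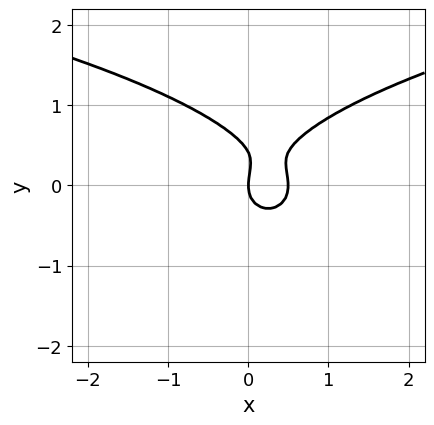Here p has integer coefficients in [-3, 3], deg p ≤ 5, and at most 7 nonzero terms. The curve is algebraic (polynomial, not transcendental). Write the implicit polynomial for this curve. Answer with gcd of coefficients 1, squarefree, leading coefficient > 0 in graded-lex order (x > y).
y^4 + 2*y^3 - 2*x^2 - y^2 + x

The degree is 4 — a generic line meets the curve in up to 4 points.
From the axis intercepts and sections: one x-axis crossing is at x = 0; it meets the y-axis at y = 0 (among the integer gridlines).
Matching integer coefficients to the picture gives p.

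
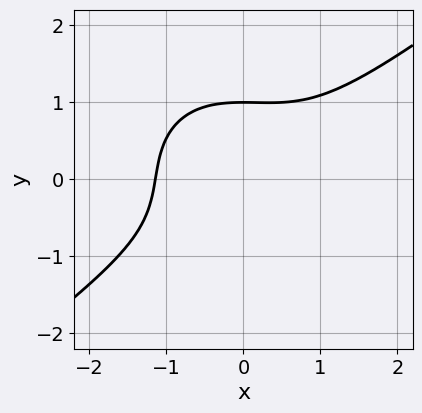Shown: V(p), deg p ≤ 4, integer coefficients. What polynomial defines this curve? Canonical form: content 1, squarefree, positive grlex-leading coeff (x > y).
2*x^3 - x^2*y - 3*y^3 + 3

The degree is 3 — a generic line meets the curve in up to 3 points.
Checking where it meets the axes: one y-axis crossing is at y = 1.
Assembling these constraints gives the stated polynomial.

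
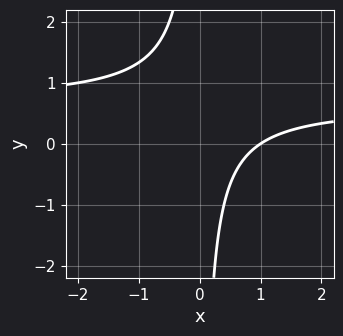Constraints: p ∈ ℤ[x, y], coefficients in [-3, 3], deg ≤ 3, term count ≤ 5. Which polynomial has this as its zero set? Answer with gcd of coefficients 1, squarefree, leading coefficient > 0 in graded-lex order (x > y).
First, degree: no degree-1 curve has this shape, so deg p = 2.
Then, checking where it meets the axes: no y-intercept at any integer in the box; one x-axis crossing is at x = 1.
Finally, the integer polynomial consistent with all of this is the stated p.

3*x*y - 2*x + 2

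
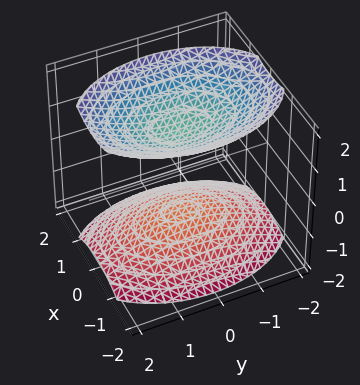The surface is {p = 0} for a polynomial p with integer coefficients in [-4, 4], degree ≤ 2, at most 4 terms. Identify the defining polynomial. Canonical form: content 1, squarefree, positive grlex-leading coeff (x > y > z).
(a) There are 2 components. They look like related sheets of one shape, so recover p as a whole.
(b) The degree is 2 — two separate bowl-shaped sheets opening away from each other; a quadric.
(c) Symmetries: it's symmetric under z → −z, forcing even powers of z; it's symmetric under x → −x, forcing even powers of x; it's symmetric under y → −y, forcing even powers of y.
(d) Observable constraints: it misses every integer gridline on the y-axis; the surface avoids every integer x-axis point in the box.
(e) Matching integer coefficients to the picture gives p.

2*x^2 + y^2 - 2*z^2 + 3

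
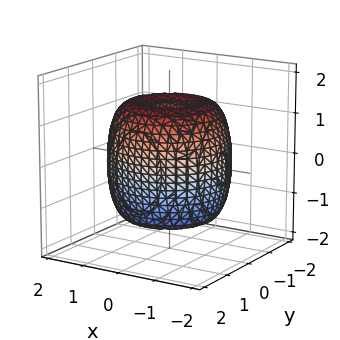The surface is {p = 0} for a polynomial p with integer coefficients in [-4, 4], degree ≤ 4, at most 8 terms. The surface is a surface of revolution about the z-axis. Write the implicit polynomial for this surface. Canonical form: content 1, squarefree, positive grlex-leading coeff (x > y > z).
2*x^4 + 4*x^2*y^2 + 2*y^4 - 3*x^2 - 3*y^2 + 2*z^2 - 3

deg p = 4.
Symmetry: the surface is invariant under rotation about z: p = q(x² + y², z).
Reading off the gridlines: a circular section at z = 0 has radius between 1 and 2.
Together with the visible shape, these determine p as stated.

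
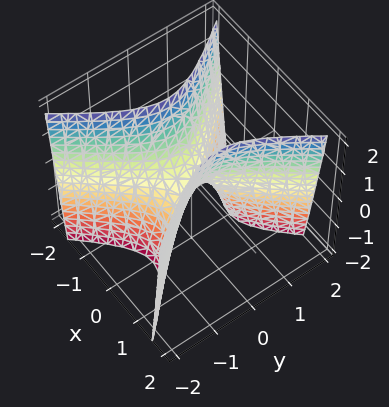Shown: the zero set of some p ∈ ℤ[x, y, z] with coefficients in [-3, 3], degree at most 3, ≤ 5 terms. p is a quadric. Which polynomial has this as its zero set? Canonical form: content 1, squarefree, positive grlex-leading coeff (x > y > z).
3*x^2 - 2*y^2 - z

First, deg p = 2.
Next, symmetries: mirror symmetry x ↦ −x ⇒ only even powers of x; it's symmetric under y → −y, forcing even powers of y.
Then, from the visible intercepts: one y-axis crossing is at y = 0; it crosses the z-axis at the gridline z = 0.
Finally, solving for integer coefficients yields p as stated.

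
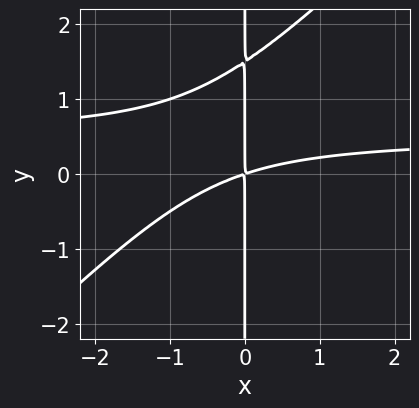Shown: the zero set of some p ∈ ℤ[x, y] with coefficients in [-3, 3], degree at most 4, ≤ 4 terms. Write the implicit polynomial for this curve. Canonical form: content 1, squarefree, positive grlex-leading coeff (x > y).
1. Degree: no degree-2 curve has this shape, so deg p = 3.
2. Reading off the gridlines: every point of the y-axis in the box is on the curve.
3. These observations pin down the coefficients.

2*x^2*y - 2*x*y^2 - x^2 + 3*x*y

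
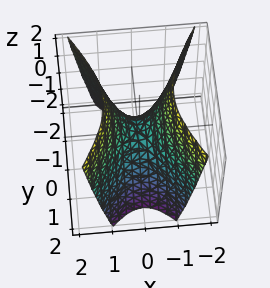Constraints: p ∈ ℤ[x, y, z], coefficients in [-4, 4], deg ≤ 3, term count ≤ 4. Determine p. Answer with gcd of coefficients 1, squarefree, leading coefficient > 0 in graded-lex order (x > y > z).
Degree: a saddle surface; a quadric, so deg p = 2.
Symmetries: mirror symmetry x ↦ −x ⇒ only even powers of x; mirror symmetry y ↦ −y ⇒ only even powers of y.
From the axis intercepts and sections: it crosses the x-axis at the gridline x = 0; it crosses the z-axis at the gridline z = 0; it crosses the y-axis at the gridline y = 0.
These observations pin down the coefficients.

2*x^2 - y^2 - z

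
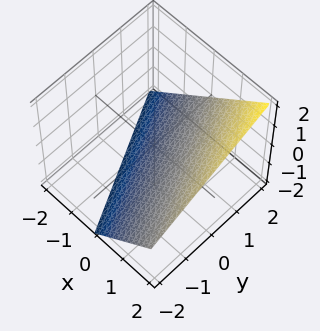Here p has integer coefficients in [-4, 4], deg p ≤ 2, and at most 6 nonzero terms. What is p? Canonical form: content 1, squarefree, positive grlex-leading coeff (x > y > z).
1. Degree: every cross-section is a straight line — this is a plane, so deg p = 1.
2. Reading off the gridlines: it crosses the z-axis at the gridline z = -1; it meets the y-axis at y = 2 (among the integer gridlines); one x-axis crossing is at x = 1.
3. Putting this together gives p.

2*x + y - 2*z - 2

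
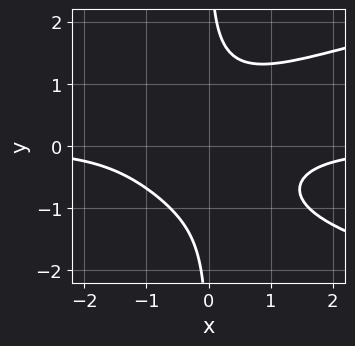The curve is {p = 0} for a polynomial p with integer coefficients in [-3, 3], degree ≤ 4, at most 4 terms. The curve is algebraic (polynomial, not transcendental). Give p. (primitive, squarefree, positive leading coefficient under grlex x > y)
x*y^3 - x^2*y - 1

Degree: a generic line meets the curve in up to 4 points, so deg p = 4.
Observable constraints: the curve avoids every integer y-axis point in the box; no x-intercept at any integer in the box.
Putting this together gives p.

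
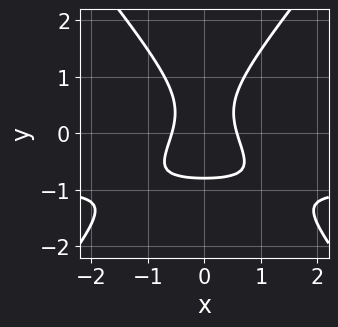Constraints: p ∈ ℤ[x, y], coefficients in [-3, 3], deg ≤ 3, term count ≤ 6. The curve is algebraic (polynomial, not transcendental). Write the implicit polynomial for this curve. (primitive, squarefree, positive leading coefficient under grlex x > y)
1. The degree is 3 — no degree-2 curve has this shape.
2. Symmetries: mirror symmetry x ↦ −x ⇒ only even powers of x.
3. Putting this together gives p.

3*x^2*y - 2*y^3 + 3*x^2 - 1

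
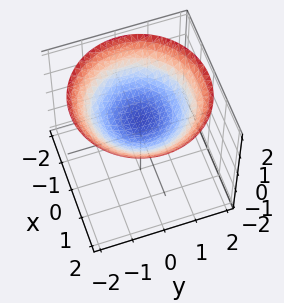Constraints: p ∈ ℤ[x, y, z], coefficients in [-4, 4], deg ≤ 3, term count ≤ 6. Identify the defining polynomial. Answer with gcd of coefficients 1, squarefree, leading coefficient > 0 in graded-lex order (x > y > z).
x^2 + y^2 - 3*z + 2

deg p = 2. A generic line meets the surface in up to 2 points.
By symmetry, the surface is invariant under rotation about z: p = q(x² + y², z).
Checking where it meets the axes: a circular section at z = 1 has radius exactly 1; the surface avoids every integer y-axis point in the box.
Together with the visible shape, these determine p as stated.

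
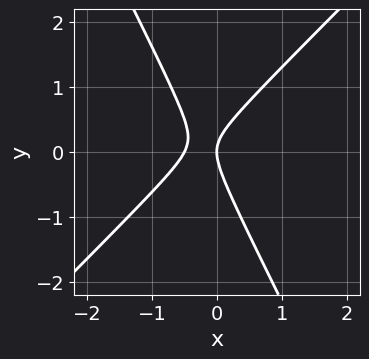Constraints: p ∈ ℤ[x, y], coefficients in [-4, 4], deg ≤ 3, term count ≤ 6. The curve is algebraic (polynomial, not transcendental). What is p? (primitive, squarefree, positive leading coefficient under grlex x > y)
2*x^2 - x*y - y^2 + x

Degree: no degree-1 curve has this shape, so deg p = 2.
From the axis intercepts and sections: it meets the x-axis at x = 0 (among the integer gridlines); one y-axis crossing is at y = 0.
Putting this together gives p.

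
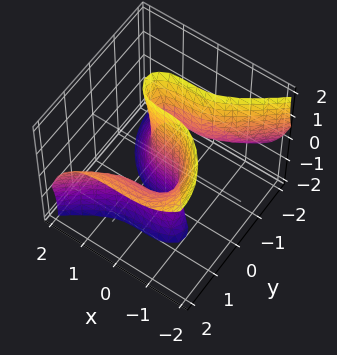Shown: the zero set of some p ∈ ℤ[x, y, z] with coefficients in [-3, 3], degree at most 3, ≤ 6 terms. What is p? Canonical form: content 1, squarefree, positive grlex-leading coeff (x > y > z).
First, deg p = 3. No degree-2 surface has this shape.
Then, observable constraints: it meets the x-axis at x = 0 (among the integer gridlines); the y-axis gridline crossings are at y ∈ {-1, 0, 1}; the visible z-axis segment lies entirely on the surface.
Finally, the integer polynomial consistent with all of this is the stated p.

2*x^3 - 2*y^3 + 2*y^2*z + y*z^2 + 2*y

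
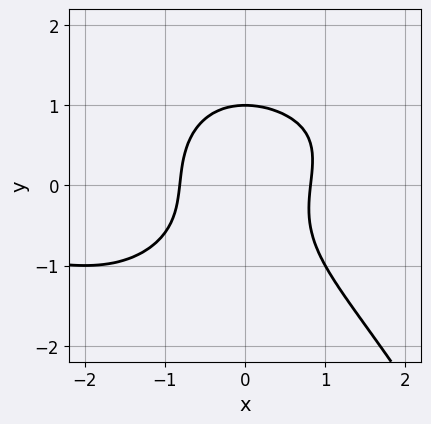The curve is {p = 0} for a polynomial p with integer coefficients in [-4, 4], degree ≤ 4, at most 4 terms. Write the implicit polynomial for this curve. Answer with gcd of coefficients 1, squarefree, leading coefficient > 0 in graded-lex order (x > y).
x^3*y - 2*y^3 - 3*x^2 + 2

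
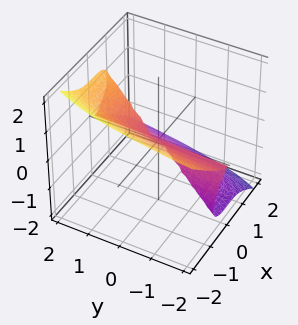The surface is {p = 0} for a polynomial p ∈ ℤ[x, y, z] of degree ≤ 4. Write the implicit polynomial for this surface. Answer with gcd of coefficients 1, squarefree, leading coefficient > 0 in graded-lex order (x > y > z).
deg p = 3.
From the axis intercepts and sections: it crosses the x-axis at the gridline x = 0; it meets the z-axis at z = 0 (among the integer gridlines).
The integer polynomial consistent with all of this is the stated p.

2*x^3 - 2*y*z^2 + 3*z^3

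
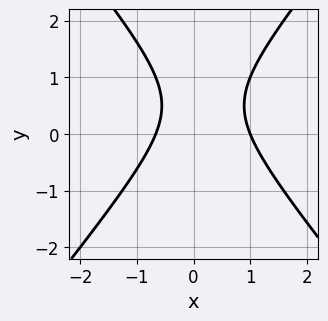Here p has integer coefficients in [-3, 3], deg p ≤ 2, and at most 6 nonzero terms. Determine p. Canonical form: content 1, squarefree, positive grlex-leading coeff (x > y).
First, deg p = 2. No degree-1 curve has this shape.
Then, from the axis intercepts and sections: one x-axis crossing is at x = 1; the curve avoids every integer y-axis point in the box.
Finally, assembling these constraints gives the stated polynomial.

3*x^2 - 2*y^2 - x + 2*y - 2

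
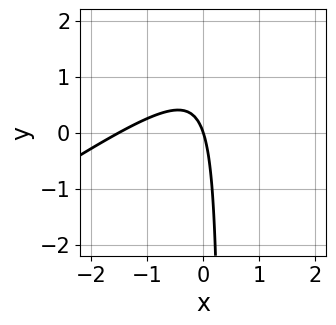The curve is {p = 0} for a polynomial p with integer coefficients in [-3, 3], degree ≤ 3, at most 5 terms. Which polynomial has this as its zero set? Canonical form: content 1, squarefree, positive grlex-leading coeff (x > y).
2*x^2 - 3*x*y + 3*x + y

(a) deg p = 2.
(b) From the axis intercepts and sections: one y-axis crossing is at y = 0; it meets the x-axis at x = 0 (among the integer gridlines).
(c) Fitting integer coefficients to these (and the overall shape) gives p.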